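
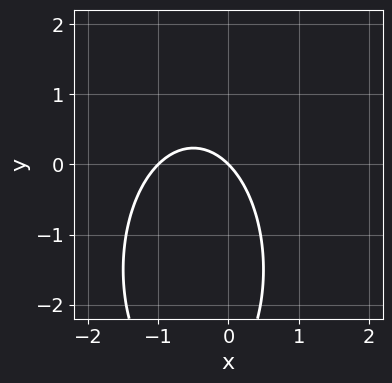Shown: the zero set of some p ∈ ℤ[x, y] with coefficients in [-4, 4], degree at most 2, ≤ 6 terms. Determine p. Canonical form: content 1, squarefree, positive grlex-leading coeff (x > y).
3*x^2 + y^2 + 3*x + 3*y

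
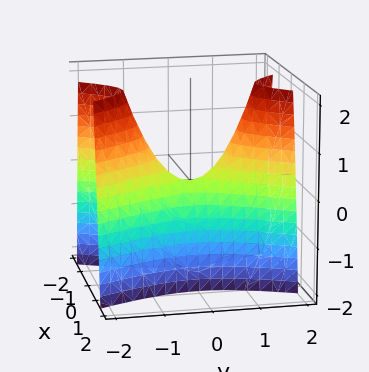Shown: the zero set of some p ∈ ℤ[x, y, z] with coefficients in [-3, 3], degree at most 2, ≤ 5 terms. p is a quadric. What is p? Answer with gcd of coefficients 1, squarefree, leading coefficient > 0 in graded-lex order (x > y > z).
3*x^2 - y^2 + z

(a) deg p = 2. A hyperbolic paraboloid; a quadric.
(b) Symmetries: the y ↦ −y reflection is a symmetry, so y appears only in even powers; it's symmetric under x → −x, forcing even powers of x.
(c) Observable constraints: it meets the z-axis at z = 0 (among the integer gridlines); it meets the x-axis at x = 0 (among the integer gridlines).
(d) Putting this together gives p.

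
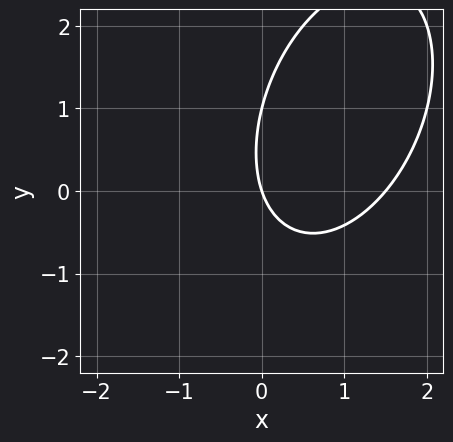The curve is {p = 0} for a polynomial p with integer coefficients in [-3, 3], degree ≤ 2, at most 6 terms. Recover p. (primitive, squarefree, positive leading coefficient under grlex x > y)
1. Degree: the shape is more complex than any degree-1 curve, so deg p = 2.
2. From the axis intercepts and sections: it crosses the x-axis at the gridline x = 0; among the integer gridlines, it crosses the y-axis at y ∈ {0, 1}.
3. These observations pin down the coefficients.

2*x^2 - x*y + y^2 - 3*x - y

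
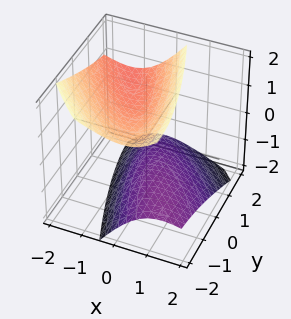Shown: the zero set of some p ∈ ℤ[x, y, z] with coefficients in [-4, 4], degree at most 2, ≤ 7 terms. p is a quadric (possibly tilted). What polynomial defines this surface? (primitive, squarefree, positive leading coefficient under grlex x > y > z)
3*x^2 + 3*x*y + 3*x*z + y^2 - 3*z^2 + 3

1. There are 2 components.
2. deg p = 2.
3. Observable constraints: no y-intercept at any integer in the box; the z-axis gridline crossings are at z ∈ {-1, 1}; it misses every integer gridline on the x-axis.
4. The integer polynomial consistent with all of this is the stated p.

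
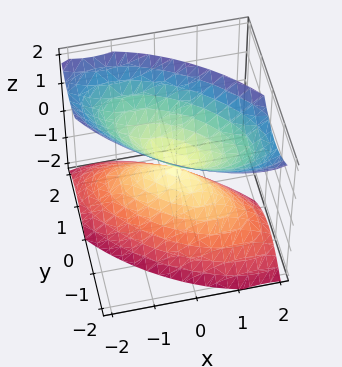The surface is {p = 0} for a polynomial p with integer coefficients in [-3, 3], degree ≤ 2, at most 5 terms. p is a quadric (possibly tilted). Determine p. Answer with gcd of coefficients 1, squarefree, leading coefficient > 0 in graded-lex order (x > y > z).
(a) There are 2 components. They look like related sheets of one shape, so recover p as a whole.
(b) deg p = 2. No degree-1 surface has this shape.
(c) From the axis intercepts and sections: one z-axis crossing is at z = 0; it meets the x-axis at x = 0 (among the integer gridlines); it meets the y-axis at y = 0 (among the integer gridlines).
(d) Together with the visible shape, these determine p as stated.

2*x^2 + 3*x*y + 3*y^2 - 2*z^2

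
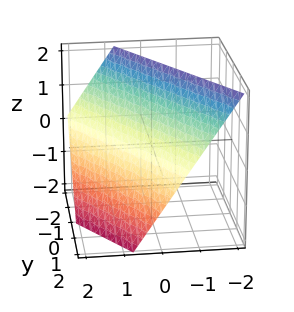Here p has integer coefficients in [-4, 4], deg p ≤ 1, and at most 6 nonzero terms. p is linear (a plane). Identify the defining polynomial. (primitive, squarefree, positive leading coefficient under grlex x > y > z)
3*x + 2*y + 2*z - 2

(a) deg p = 1. Every cross-section is a straight line — this is a plane.
(b) Observable constraints: one z-axis crossing is at z = 1; one y-axis crossing is at y = 1.
(c) The integer polynomial consistent with all of this is the stated p.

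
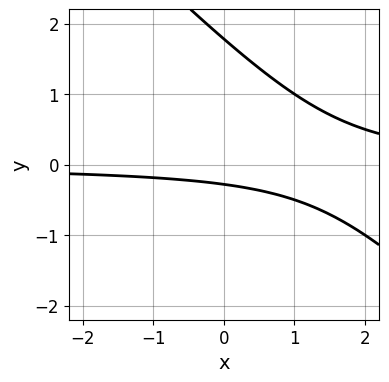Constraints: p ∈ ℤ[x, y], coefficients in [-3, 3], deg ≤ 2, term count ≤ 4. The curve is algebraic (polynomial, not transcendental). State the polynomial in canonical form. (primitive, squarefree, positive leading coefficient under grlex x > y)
(a) deg p = 2. The shape is more complex than any degree-1 curve.
(b) Reading off the gridlines: no x-intercept at any integer in the box.
(c) The integer polynomial consistent with all of this is the stated p.

2*x*y + 2*y^2 - 3*y - 1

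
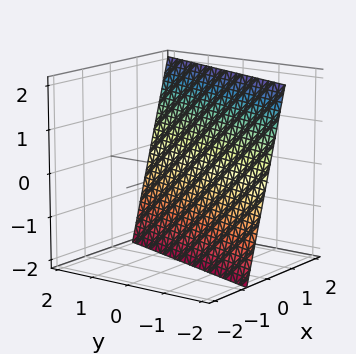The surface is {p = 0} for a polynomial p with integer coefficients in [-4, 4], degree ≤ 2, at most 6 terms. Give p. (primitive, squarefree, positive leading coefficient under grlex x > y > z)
3*x - y - z - 2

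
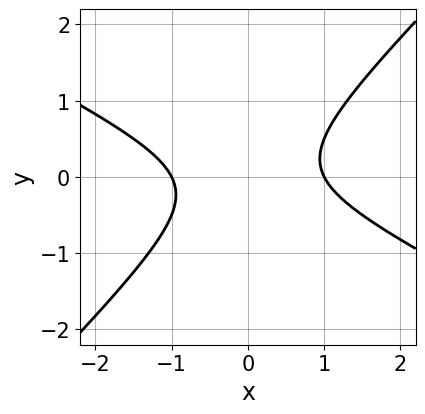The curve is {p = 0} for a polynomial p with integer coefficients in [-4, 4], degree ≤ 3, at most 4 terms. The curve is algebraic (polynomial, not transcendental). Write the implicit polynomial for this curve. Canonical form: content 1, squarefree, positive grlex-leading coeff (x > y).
x^2 + x*y - 2*y^2 - 1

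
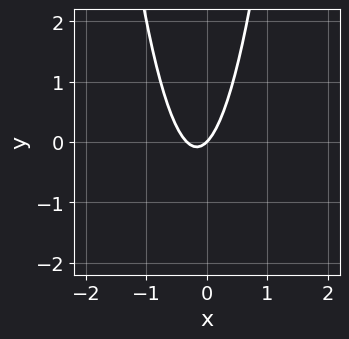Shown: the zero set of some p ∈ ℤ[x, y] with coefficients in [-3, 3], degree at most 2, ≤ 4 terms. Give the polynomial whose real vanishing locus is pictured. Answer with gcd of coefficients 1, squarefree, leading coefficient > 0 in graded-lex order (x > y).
deg p = 2.
Against the integer gridlines: it crosses the y-axis at the gridline y = 0; it meets the x-axis at x = 0 (among the integer gridlines).
Putting this together gives p.

3*x^2 + x - y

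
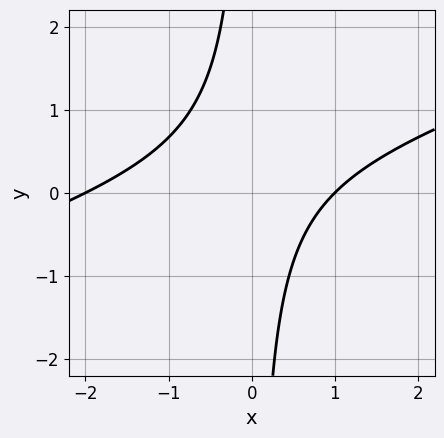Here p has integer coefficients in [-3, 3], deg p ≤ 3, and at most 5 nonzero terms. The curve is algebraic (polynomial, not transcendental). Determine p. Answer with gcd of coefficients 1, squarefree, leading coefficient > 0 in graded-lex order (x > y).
First, the degree is 2 — no degree-1 curve has this shape.
Then, observable constraints: the curve avoids every integer y-axis point in the box; the x-axis gridline crossings are at x ∈ {-2, 1}.
Finally, these observations pin down the coefficients.

x^2 - 3*x*y + x - 2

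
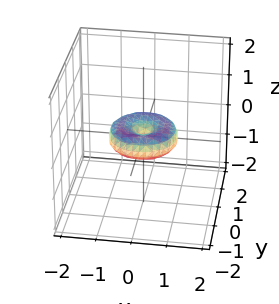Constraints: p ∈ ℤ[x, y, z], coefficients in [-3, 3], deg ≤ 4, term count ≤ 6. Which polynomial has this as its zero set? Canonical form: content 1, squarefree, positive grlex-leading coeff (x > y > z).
First, the degree is 4 — the shape is more complex than any degree-3 surface.
Then, by symmetry, the surface is invariant under rotation about z: p = q(x² + y², z).
Then, reading off the gridlines: a circular section at z = 0 has radius exactly 1; among the integer gridlines, it crosses the y-axis at y ∈ {-1, 0, 1}; among the integer gridlines, it crosses the x-axis at x ∈ {-1, 0, 1}; it meets the z-axis at z = 0 (among the integer gridlines).
Finally, solving for integer coefficients yields p as stated.

x^4 + 2*x^2*y^2 + y^4 - x^2 - y^2 + 2*z^2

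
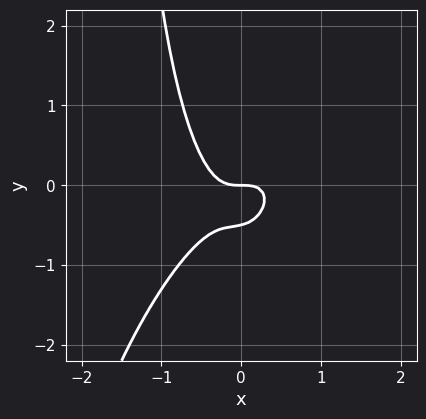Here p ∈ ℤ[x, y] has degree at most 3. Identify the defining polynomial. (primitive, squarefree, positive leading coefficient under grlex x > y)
3*x^3 - 2*x^2*y + x*y^2 + 2*y^2 + y

(a) Degree: a generic line meets the curve in up to 3 points, so deg p = 3.
(b) From the axis intercepts and sections: one y-axis crossing is at y = 0; it crosses the x-axis at the gridline x = 0.
(c) Solving for integer coefficients yields p as stated.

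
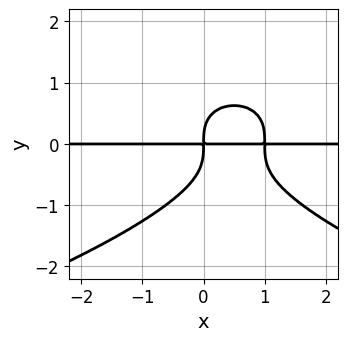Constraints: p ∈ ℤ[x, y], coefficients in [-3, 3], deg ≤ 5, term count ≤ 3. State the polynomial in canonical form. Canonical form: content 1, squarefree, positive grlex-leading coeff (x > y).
(a) deg p = 4. The shape is more complex than any degree-3 curve.
(b) Observable constraints: the visible x-axis segment lies entirely on the curve.
(c) Putting this together gives p.

y^4 + x^2*y - x*y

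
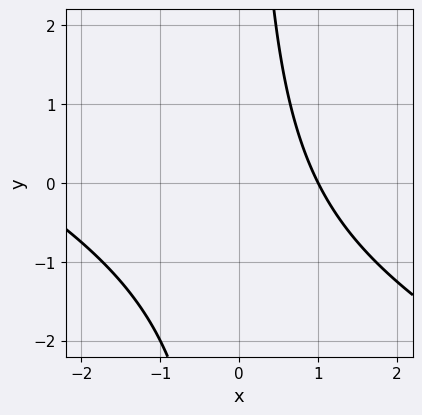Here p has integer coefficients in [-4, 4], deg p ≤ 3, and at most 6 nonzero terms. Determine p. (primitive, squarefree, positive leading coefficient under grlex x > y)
Degree: a generic line meets the curve in up to 2 points, so deg p = 2.
Observable constraints: the curve avoids every integer y-axis point in the box; it meets the x-axis at x = 1 (among the integer gridlines).
Assembling these constraints gives the stated polynomial.

x^2 + 2*x*y + 2*x - 3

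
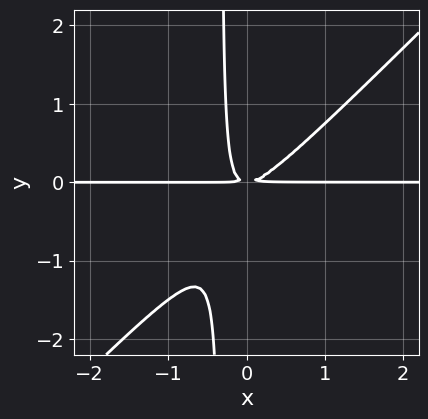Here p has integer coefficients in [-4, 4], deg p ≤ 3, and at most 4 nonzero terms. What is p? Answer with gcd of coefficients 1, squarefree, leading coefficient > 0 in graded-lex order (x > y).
(a) The degree is 3 — no degree-2 curve has this shape.
(b) From the axis intercepts and sections: every point of the x-axis in the box is on the curve.
(c) Together with the visible shape, these determine p as stated.

3*x^2*y - 3*x*y^2 - y^2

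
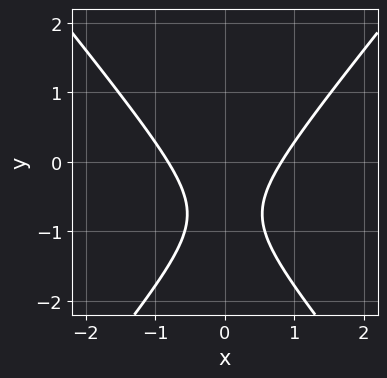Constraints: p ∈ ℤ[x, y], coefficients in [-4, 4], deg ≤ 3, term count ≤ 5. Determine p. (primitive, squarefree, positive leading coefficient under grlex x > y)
3*x^2 - 2*y^2 - 3*y - 2

(a) Degree: no degree-1 curve has this shape, so deg p = 2.
(b) Symmetries: the x ↦ −x reflection is a symmetry, so x appears only in even powers.
(c) From the visible intercepts: the curve avoids every integer y-axis point in the box.
(d) These observations pin down the coefficients.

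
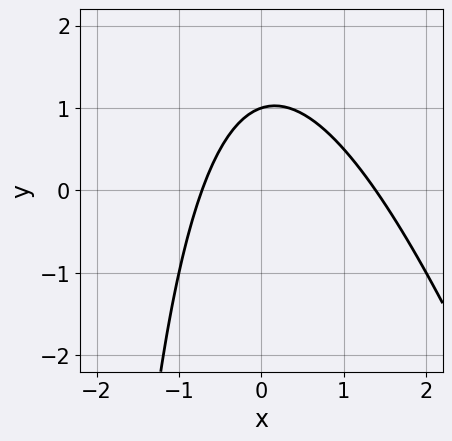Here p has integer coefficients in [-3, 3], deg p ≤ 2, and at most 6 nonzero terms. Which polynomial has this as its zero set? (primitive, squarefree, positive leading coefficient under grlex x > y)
1. deg p = 2. No degree-1 curve has this shape.
2. From the axis intercepts and sections: it crosses the y-axis at the gridline y = 1.
3. Putting this together gives p.

3*x^2 + x*y - 2*x + 3*y - 3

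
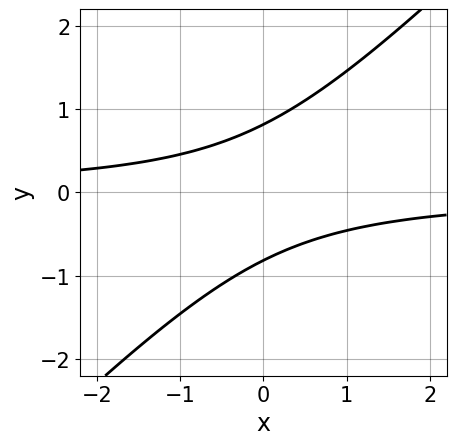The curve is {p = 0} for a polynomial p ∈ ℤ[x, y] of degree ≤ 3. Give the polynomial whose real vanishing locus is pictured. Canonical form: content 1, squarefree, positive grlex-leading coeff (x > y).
First, the degree is 2 — a generic line meets the curve in up to 2 points.
Then, reading off the gridlines: no x-intercept at any integer in the box.
Finally, these observations pin down the coefficients.

3*x*y - 3*y^2 + 2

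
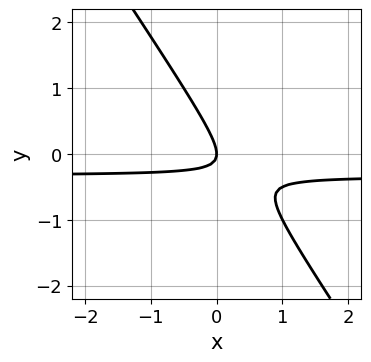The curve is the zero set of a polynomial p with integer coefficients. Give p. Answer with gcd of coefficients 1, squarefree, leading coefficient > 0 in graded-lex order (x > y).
3*x*y + 2*y^2 + x

(a) Degree: the shape is more complex than any degree-1 curve, so deg p = 2.
(b) Against the integer gridlines: it meets the y-axis at y = 0 (among the integer gridlines); it crosses the x-axis at the gridline x = 0.
(c) Solving for integer coefficients yields p as stated.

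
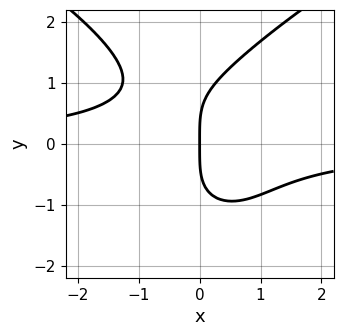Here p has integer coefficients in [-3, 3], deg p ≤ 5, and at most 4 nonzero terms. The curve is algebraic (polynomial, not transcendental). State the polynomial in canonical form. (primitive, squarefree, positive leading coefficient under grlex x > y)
y^4 - 3*x^2*y - 3*x

1. The degree is 4 — the shape is more complex than any degree-3 curve.
2. Checking where it meets the axes: it crosses the y-axis at the gridline y = 0; one x-axis crossing is at x = 0.
3. Solving for integer coefficients yields p as stated.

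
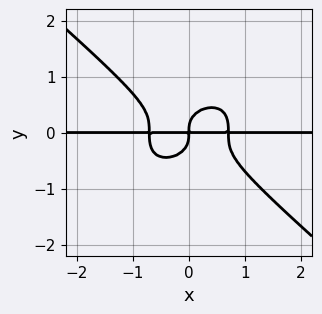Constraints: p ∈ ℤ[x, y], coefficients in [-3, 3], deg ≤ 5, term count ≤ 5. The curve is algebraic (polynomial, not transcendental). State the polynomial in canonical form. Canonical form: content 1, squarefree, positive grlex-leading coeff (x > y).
2*x^3*y + 3*y^4 - x*y

1. deg p = 4.
2. Against the integer gridlines: every point of the x-axis in the box is on the curve.
3. Together with the visible shape, these determine p as stated.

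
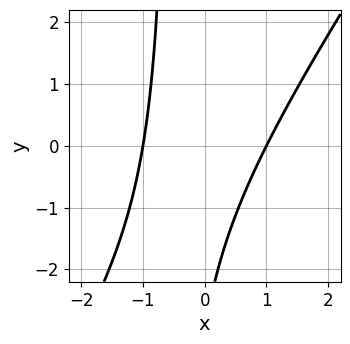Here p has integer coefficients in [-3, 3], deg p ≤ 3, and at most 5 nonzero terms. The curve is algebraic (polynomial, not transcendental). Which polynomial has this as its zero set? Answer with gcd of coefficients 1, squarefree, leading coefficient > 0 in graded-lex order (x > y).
First, the degree is 2 — no degree-1 curve has this shape.
Then, observable constraints: the x-axis gridline crossings are at x ∈ {-1, 1}; no y-intercept at any integer in the box.
Finally, fitting integer coefficients to these (and the overall shape) gives p.

3*x^2 - 2*x*y - y - 3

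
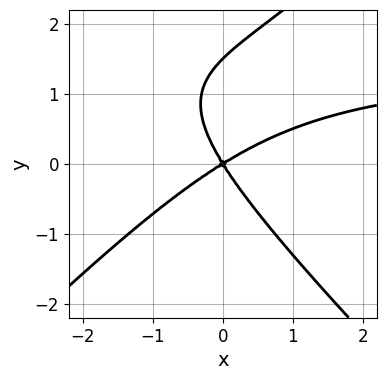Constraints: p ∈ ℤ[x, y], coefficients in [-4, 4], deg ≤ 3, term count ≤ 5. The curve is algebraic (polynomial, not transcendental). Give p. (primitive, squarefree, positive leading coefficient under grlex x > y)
2*x^2*y - 2*y^3 - 3*x^2 + 3*x*y + 3*y^2

The degree is 3 — a generic line meets the curve in up to 3 points.
Checking where it meets the axes: one x-axis crossing is at x = 0; it crosses the y-axis at the gridline y = 0.
The integer polynomial consistent with all of this is the stated p.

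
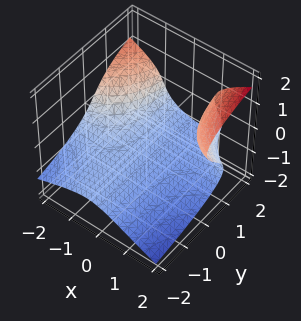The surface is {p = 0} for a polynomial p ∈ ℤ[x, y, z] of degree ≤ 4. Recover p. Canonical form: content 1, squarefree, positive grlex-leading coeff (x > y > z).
(a) deg p = 3. The shape is more complex than any degree-2 surface.
(b) From the visible intercepts: no y-intercept at any integer in the box; the surface avoids every integer x-axis point in the box.
(c) Matching integer coefficients to the picture gives p.

x^2*y - 3*z^3 + 2*x*z - 2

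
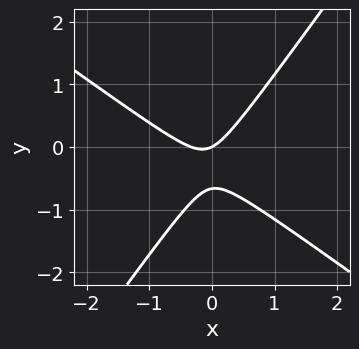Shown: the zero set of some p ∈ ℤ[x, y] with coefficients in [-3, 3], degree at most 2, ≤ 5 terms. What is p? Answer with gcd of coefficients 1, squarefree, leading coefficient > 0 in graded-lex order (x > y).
3*x^2 + 2*x*y - 3*y^2 + x - 2*y

First, degree: the shape is more complex than any degree-1 curve, so deg p = 2.
Next, from the visible intercepts: it meets the y-axis at y = 0 (among the integer gridlines); it meets the x-axis at x = 0 (among the integer gridlines).
Finally, together with the visible shape, these determine p as stated.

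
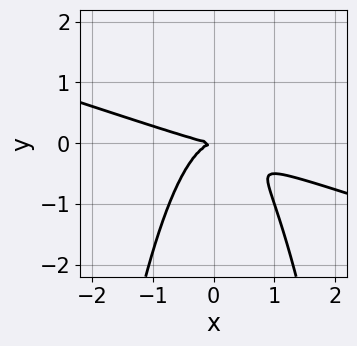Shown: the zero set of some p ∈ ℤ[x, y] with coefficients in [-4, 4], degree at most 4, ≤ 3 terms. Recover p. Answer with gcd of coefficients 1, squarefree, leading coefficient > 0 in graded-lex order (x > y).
x^3 + 3*x^2*y + 2*y^2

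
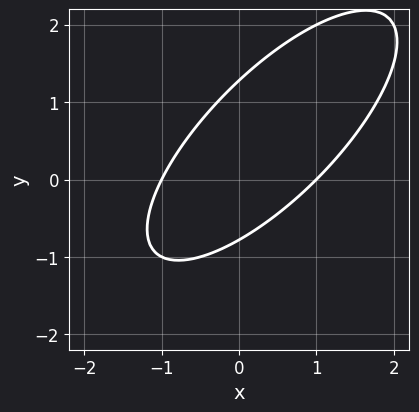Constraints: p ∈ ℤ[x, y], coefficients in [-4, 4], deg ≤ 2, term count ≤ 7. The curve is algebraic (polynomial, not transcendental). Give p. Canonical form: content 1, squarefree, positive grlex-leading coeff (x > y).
1. deg p = 2. The shape is more complex than any degree-1 curve.
2. Reading off the gridlines: the x-axis gridline crossings are at x ∈ {-1, 1}.
3. Putting this together gives p.

2*x^2 - 3*x*y + 2*y^2 - y - 2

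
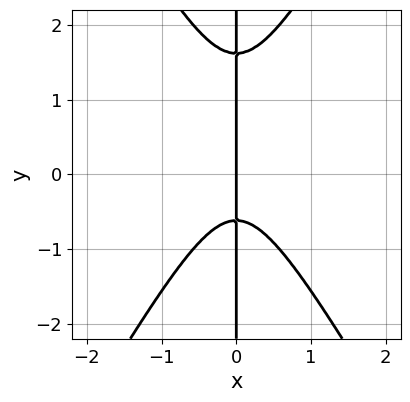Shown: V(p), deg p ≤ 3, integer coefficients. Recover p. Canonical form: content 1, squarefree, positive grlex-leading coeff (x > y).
1. Degree: no degree-2 curve has this shape, so deg p = 3.
2. Checking where it meets the axes: it crosses the x-axis at the gridline x = 0; the visible y-axis segment lies entirely on the curve.
3. Solving for integer coefficients yields p as stated.

3*x^3 - x*y^2 + x*y + x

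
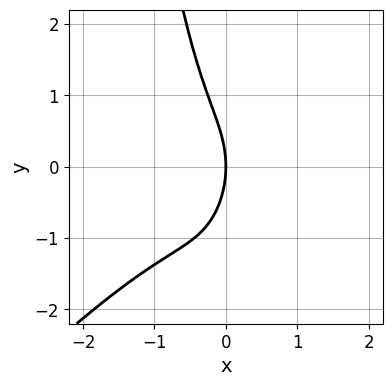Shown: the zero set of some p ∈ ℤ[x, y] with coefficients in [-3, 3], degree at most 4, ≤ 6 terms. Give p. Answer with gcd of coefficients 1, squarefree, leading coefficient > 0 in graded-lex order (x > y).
deg p = 3. The shape is more complex than any degree-2 curve.
Against the integer gridlines: one y-axis crossing is at y = 0; it crosses the x-axis at the gridline x = 0.
These observations pin down the coefficients.

3*x^3 - 3*x^2*y + y^2 + 3*x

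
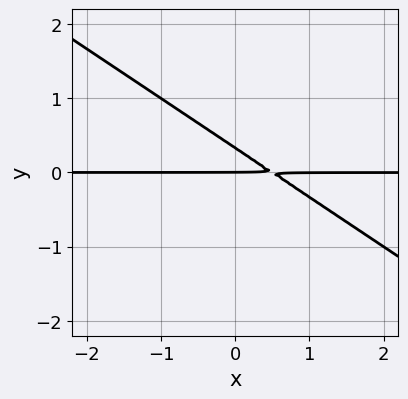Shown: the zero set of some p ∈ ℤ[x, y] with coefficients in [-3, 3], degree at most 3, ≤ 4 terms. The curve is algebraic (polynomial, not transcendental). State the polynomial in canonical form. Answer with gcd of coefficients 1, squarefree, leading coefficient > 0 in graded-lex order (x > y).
2*x*y + 3*y^2 - y

(a) Degree: no degree-1 curve has this shape, so deg p = 2.
(b) Checking where it meets the axes: one y-axis crossing is at y = 0; every point of the x-axis in the box is on the curve.
(c) Solving for integer coefficients yields p as stated.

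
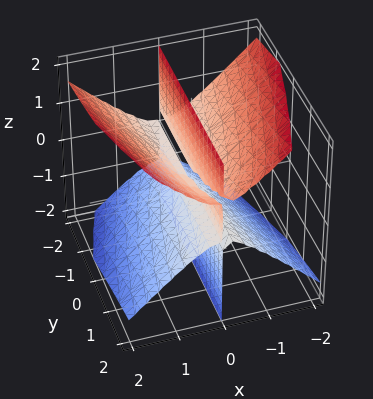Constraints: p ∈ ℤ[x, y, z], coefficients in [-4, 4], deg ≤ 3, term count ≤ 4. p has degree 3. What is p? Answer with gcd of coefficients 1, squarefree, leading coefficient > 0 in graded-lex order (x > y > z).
2*x^3 + x*y*z - 2*x*z^2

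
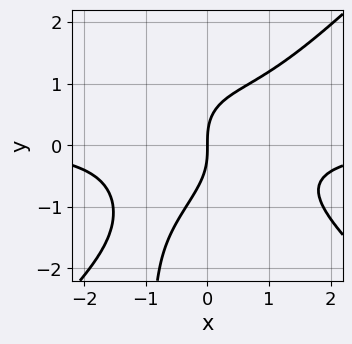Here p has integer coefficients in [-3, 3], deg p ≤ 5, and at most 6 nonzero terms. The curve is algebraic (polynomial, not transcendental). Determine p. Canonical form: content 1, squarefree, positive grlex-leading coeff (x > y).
The degree is 4 — a generic line meets the curve in up to 4 points.
From the visible intercepts: it meets the y-axis at y = 0 (among the integer gridlines); it meets the x-axis at x = 0 (among the integer gridlines).
Putting this together gives p.

2*x^3*y - 2*x*y^3 + x*y^2 - 2*y^3 + 3*x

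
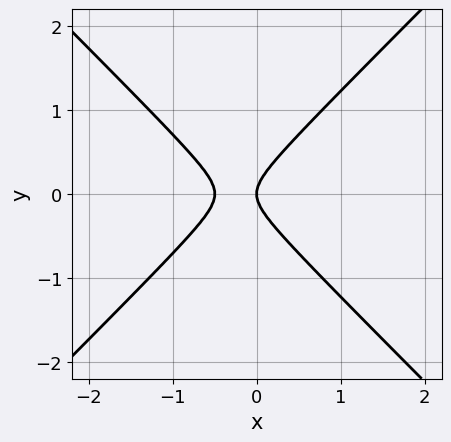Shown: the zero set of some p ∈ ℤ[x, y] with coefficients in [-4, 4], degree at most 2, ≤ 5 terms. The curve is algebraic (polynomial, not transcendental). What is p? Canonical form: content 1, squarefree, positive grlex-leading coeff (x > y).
The degree is 2 — no degree-1 curve has this shape.
Symmetries: the y ↦ −y reflection is a symmetry, so y appears only in even powers.
Against the integer gridlines: it meets the y-axis at y = 0 (among the integer gridlines); it crosses the x-axis at the gridline x = 0.
These observations pin down the coefficients.

2*x^2 - 2*y^2 + x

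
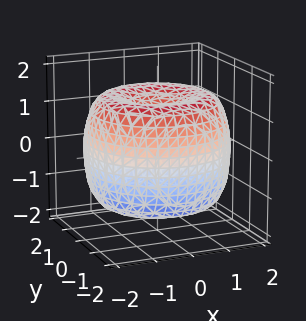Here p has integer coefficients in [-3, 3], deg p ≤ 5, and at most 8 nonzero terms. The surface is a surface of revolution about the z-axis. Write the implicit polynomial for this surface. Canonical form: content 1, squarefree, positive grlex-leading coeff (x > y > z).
(a) The degree is 4 — a generic line meets the surface in up to 4 points.
(b) Symmetries: rotational symmetry about the z-axis ⇒ p depends on x, y only through x² + y².
(c) Observable constraints: among the integer gridlines, it crosses the z-axis at z ∈ {-1, 1}; a circular section at z = -1 has radius between 1 and 2.
(d) Solving for integer coefficients yields p as stated.

x^4 + 2*x^2*y^2 + y^4 - 3*x^2 - 3*y^2 + 2*z^2 - 2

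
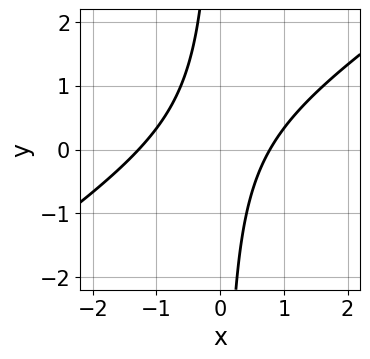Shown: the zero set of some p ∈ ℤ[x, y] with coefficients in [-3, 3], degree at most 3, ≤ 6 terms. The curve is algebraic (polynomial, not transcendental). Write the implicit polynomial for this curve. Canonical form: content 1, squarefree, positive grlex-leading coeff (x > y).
2*x^2 - 3*x*y + x - 2

(a) deg p = 2. The shape is more complex than any degree-1 curve.
(b) Reading off the gridlines: it misses every integer gridline on the y-axis.
(c) Solving for integer coefficients yields p as stated.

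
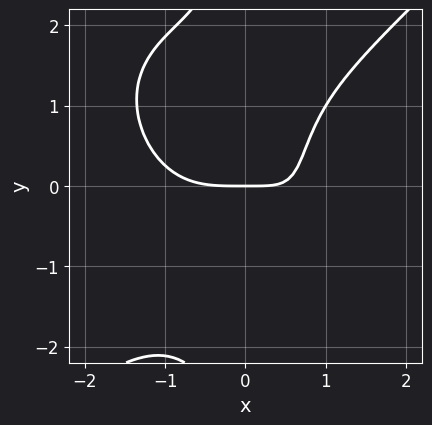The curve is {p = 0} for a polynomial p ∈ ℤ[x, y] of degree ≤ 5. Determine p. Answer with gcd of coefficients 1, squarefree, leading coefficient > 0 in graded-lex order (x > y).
deg p = 4.
From the visible intercepts: it meets the y-axis at y = 0 (among the integer gridlines); one x-axis crossing is at x = 0.
Solving for integer coefficients yields p as stated.

x^4 - x*y^3 + 2*x*y - 2*y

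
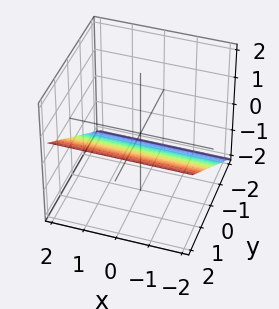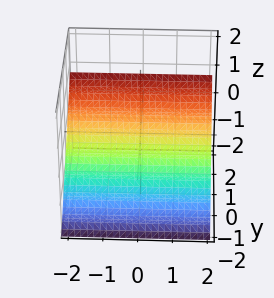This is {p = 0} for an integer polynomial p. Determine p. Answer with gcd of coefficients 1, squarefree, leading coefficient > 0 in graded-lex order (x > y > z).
deg p = 1. Every cross-section is a straight line — this is a plane.
From the axis intercepts and sections: it crosses the y-axis at the gridline y = 1; the surface avoids every integer x-axis point in the box.
Assembling these constraints gives the stated polynomial.

2*y - 3*z - 2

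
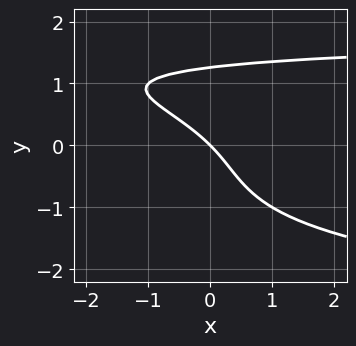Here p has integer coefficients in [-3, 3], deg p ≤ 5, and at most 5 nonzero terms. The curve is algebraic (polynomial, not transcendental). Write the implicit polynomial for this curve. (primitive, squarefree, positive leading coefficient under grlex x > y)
y^4 + x*y - 2*x - 2*y

(a) deg p = 4. A generic line meets the curve in up to 4 points.
(b) Against the integer gridlines: it crosses the y-axis at the gridline y = 0; it meets the x-axis at x = 0 (among the integer gridlines).
(c) The integer polynomial consistent with all of this is the stated p.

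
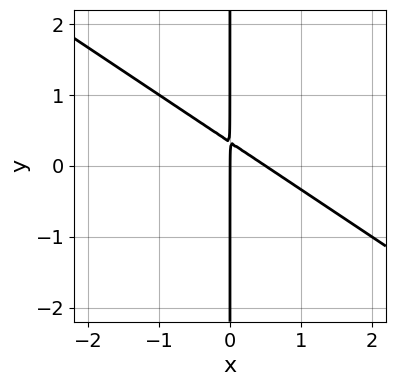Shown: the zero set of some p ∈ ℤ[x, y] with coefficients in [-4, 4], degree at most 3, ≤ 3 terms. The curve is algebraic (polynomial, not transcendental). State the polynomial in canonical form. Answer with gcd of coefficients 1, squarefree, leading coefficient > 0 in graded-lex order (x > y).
deg p = 2. No degree-1 curve has this shape.
From the axis intercepts and sections: it meets the x-axis at x = 0 (among the integer gridlines); every point of the y-axis in the box is on the curve.
Assembling these constraints gives the stated polynomial.

2*x^2 + 3*x*y - x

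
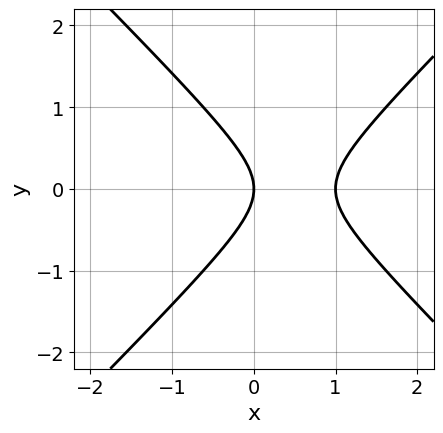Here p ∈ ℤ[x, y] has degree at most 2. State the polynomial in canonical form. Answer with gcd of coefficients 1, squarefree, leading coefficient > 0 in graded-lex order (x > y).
1. deg p = 2. The shape is more complex than any degree-1 curve.
2. Symmetries: it's symmetric under y → −y, forcing even powers of y.
3. Reading off the gridlines: it meets the y-axis at y = 0 (among the integer gridlines); the x-axis gridline crossings are at x ∈ {0, 1}.
4. Together with the visible shape, these determine p as stated.

x^2 - y^2 - x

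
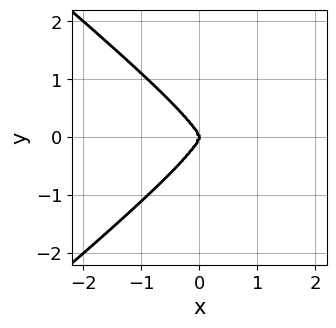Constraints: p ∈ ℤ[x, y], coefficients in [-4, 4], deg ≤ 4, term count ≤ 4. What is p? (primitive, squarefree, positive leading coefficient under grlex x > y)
2*x^2*y^2 - 3*y^4 - 2*x^3

deg p = 4. No degree-3 curve has this shape.
Symmetries: the y ↦ −y reflection is a symmetry, so y appears only in even powers.
Against the integer gridlines: it meets the x-axis at x = 0 (among the integer gridlines); one y-axis crossing is at y = 0.
Fitting integer coefficients to these (and the overall shape) gives p.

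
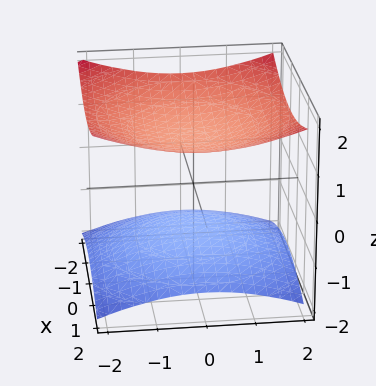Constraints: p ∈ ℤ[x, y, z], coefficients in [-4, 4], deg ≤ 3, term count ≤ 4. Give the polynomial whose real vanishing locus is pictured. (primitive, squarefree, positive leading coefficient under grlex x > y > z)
First, the picture has 2 separate pieces. They look like related sheets of one shape, so recover p as a whole.
Next, deg p = 2. The shape is more complex than any degree-1 surface.
Next, symmetries: rotational symmetry about the z-axis ⇒ p depends on x, y only through x² + y².
Then, reading off the gridlines: the z-axis gridline crossings are at z ∈ {-1, 1}; it misses every integer gridline on the y-axis.
Finally, the integer polynomial consistent with all of this is the stated p.

x^2 + y^2 - 3*z^2 + 3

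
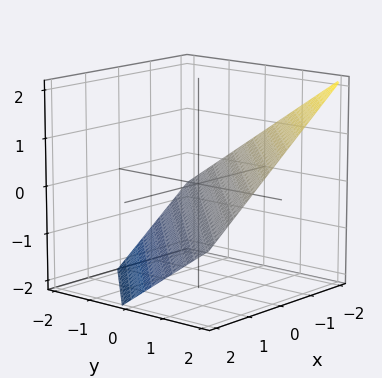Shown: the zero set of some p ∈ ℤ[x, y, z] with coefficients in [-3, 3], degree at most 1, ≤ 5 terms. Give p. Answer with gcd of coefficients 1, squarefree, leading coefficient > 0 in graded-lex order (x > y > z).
2*x - 2*y + 3*z + 2

Degree: every cross-section is a straight line — this is a plane, so deg p = 1.
Checking where it meets the axes: it crosses the x-axis at the gridline x = -1; one y-axis crossing is at y = 1.
Together with the visible shape, these determine p as stated.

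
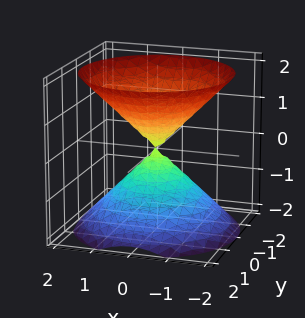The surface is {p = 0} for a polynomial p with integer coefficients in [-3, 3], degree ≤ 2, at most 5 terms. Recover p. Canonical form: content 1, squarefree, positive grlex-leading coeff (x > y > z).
x^2 + y^2 - z^2

The picture has 2 separate pieces.
Degree: two nappes meeting at a single point; a quadric, so deg p = 2.
Symmetries: rotational symmetry about the z-axis ⇒ p depends on x, y only through x² + y²; it's symmetric under z → −z, forcing even powers of z.
Against the integer gridlines: a circular section at z = 1 has radius exactly 1; one y-axis crossing is at y = 0.
Matching integer coefficients to the picture gives p.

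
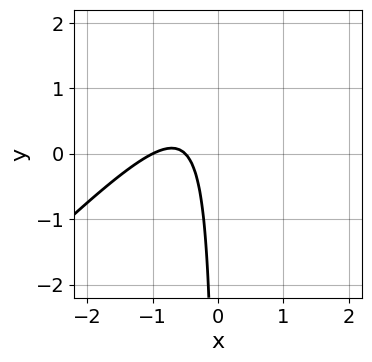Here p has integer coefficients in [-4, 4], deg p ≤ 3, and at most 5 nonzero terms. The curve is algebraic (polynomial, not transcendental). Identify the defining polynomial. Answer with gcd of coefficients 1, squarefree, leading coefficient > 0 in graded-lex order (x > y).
2*x^2 - 2*x*y + 3*x + 1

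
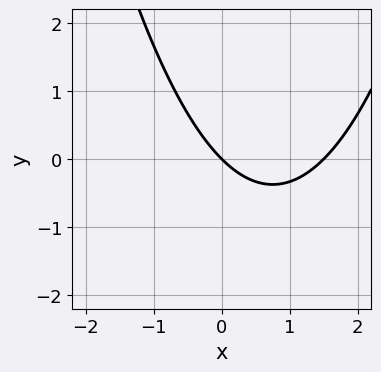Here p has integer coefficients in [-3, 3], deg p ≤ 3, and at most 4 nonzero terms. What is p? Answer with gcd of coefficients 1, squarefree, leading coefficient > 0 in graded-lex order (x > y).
(a) Degree: no degree-1 curve has this shape, so deg p = 2.
(b) Observable constraints: it meets the x-axis at x = 0 (among the integer gridlines); it crosses the y-axis at the gridline y = 0.
(c) Together with the visible shape, these determine p as stated.

2*x^2 - 3*x - 3*y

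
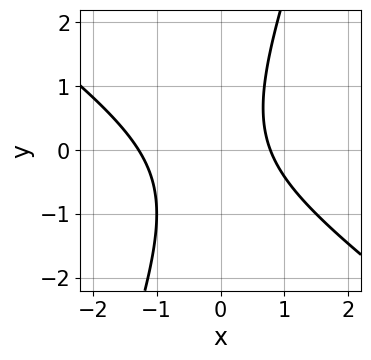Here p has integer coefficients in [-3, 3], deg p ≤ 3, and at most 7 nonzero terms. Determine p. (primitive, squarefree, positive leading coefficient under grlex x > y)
First, degree: the shape is more complex than any degree-1 curve, so deg p = 2.
Next, from the visible intercepts: no y-intercept at any integer in the box.
Finally, putting this together gives p.

2*x^2 + 2*x*y - y^2 + x - 2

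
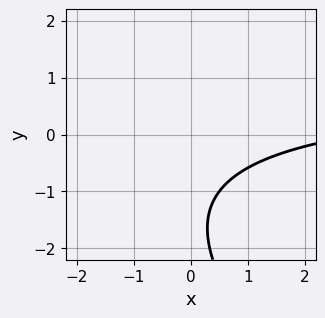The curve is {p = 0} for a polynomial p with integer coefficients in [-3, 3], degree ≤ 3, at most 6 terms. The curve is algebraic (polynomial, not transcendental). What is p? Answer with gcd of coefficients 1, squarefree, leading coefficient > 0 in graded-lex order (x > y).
x*y + y^2 - x + 3*y + 3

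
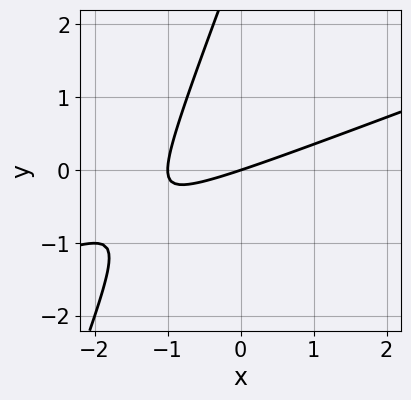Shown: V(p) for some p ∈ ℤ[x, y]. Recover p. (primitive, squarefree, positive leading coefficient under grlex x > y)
x^2 - 3*x*y + y^2 + x - 3*y

First, degree: a generic line meets the curve in up to 2 points, so deg p = 2.
Then, observable constraints: among the integer gridlines, it crosses the x-axis at x ∈ {-1, 0}; it meets the y-axis at y = 0 (among the integer gridlines).
Finally, solving for integer coefficients yields p as stated.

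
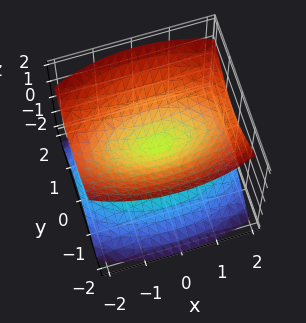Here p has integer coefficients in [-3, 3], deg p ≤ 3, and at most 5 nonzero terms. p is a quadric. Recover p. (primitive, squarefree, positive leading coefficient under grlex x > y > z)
1. There are 2 components. Treating them together as one polynomial.
2. The degree is 2 — a double cone through the origin; a quadric.
3. Symmetries: it's symmetric under x → −x, forcing even powers of x; mirror symmetry y ↦ −y ⇒ only even powers of y; mirror symmetry z ↦ −z ⇒ only even powers of z.
4. From the visible intercepts: one z-axis crossing is at z = 0; one y-axis crossing is at y = 0; it crosses the x-axis at the gridline x = 0.
5. Solving for integer coefficients yields p as stated.

x^2 + 3*y^2 - 3*z^2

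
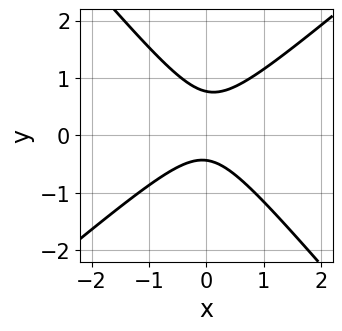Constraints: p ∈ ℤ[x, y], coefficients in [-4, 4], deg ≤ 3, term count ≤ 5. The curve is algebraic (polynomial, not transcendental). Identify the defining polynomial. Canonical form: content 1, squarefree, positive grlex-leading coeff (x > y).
3*x^2 - x*y - 3*y^2 + y + 1

1. Degree: a generic line meets the curve in up to 2 points, so deg p = 2.
2. Checking where it meets the axes: the curve avoids every integer x-axis point in the box.
3. Assembling these constraints gives the stated polynomial.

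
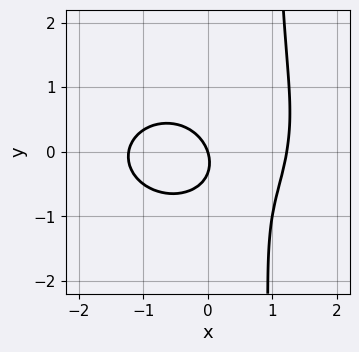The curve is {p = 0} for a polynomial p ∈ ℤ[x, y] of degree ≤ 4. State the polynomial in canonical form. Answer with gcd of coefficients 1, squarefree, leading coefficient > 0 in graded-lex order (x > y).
First, deg p = 3. The shape is more complex than any degree-2 curve.
Next, observable constraints: it crosses the x-axis at the gridline x = 0; one y-axis crossing is at y = 0.
Finally, these observations pin down the coefficients.

2*x^3 + 3*x*y^2 - 3*y^2 - 3*x - y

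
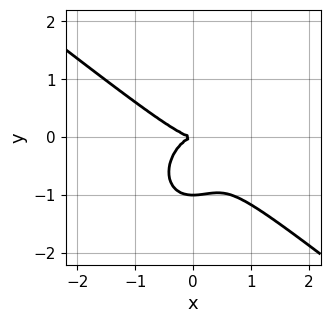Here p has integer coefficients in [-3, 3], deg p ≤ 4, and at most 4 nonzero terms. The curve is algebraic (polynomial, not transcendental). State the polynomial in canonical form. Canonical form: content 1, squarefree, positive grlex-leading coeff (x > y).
3*x^3 + 2*x^2*y + 3*y^3 + 3*y^2

First, deg p = 3. A generic line meets the curve in up to 3 points.
Then, reading off the gridlines: among the integer gridlines, it crosses the y-axis at y ∈ {-1, 0}; one x-axis crossing is at x = 0.
Finally, these observations pin down the coefficients.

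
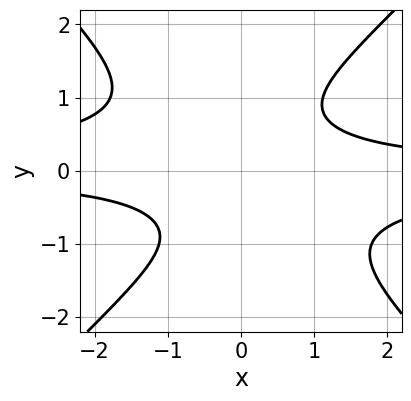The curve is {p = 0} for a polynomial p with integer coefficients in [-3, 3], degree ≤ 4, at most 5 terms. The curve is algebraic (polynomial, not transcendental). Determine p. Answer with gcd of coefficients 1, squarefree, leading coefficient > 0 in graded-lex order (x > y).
3*x^2*y^2 - 3*y^4 + 2*x*y - 3

1. Degree: the shape is more complex than any degree-3 curve, so deg p = 4.
2. Observable constraints: no y-intercept at any integer in the box; it misses every integer gridline on the x-axis.
3. Putting this together gives p.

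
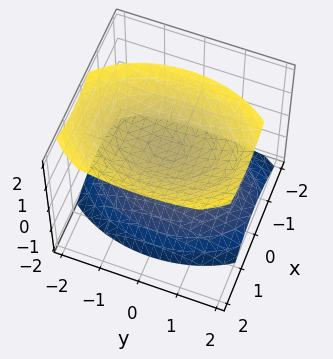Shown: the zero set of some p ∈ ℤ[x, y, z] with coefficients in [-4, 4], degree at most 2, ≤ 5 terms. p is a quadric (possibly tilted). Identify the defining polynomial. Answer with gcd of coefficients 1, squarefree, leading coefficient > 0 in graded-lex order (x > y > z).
2*x^2 - x*z + y^2 - 2*z^2 + 2

There are 2 components. Treating them together as one polynomial.
Degree: no degree-1 surface has this shape, so deg p = 2.
Against the integer gridlines: it misses every integer gridline on the y-axis; no x-intercept at any integer in the box; among the integer gridlines, it crosses the z-axis at z ∈ {-1, 1}.
Fitting integer coefficients to these (and the overall shape) gives p.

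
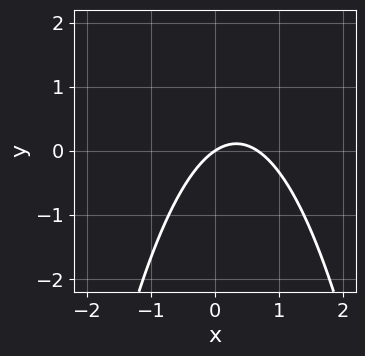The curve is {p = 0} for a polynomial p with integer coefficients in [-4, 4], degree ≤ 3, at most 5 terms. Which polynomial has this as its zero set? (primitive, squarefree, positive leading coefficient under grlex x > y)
(a) Degree: a generic line meets the curve in up to 2 points, so deg p = 2.
(b) Observable constraints: it crosses the y-axis at the gridline y = 0; it crosses the x-axis at the gridline x = 0.
(c) The integer polynomial consistent with all of this is the stated p.

3*x^2 - 2*x + 3*y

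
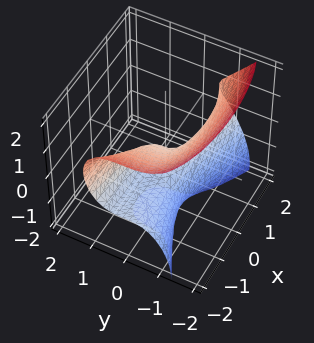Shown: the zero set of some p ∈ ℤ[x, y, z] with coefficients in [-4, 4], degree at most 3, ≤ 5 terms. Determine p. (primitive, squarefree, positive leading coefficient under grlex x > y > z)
(a) The degree is 3 — a generic line meets the surface in up to 3 points.
(b) Reading off the gridlines: among the integer gridlines, it crosses the z-axis at z ∈ {-2, 0}; one y-axis crossing is at y = 0.
(c) Matching integer coefficients to the picture gives p.

x^2*z - 3*y^3 - z^3 - 2*z^2 - x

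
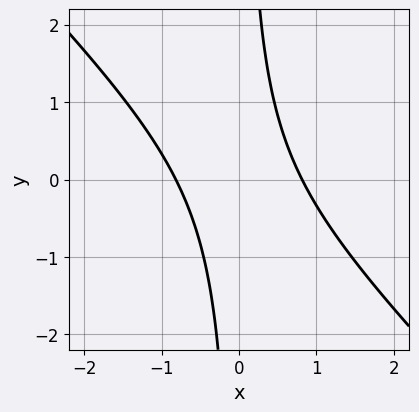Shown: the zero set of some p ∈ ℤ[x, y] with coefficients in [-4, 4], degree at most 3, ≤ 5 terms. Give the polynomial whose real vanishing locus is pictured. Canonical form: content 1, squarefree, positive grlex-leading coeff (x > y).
First, degree: the shape is more complex than any degree-1 curve, so deg p = 2.
Then, checking where it meets the axes: no y-intercept at any integer in the box.
Finally, assembling these constraints gives the stated polynomial.

3*x^2 + 3*x*y - 2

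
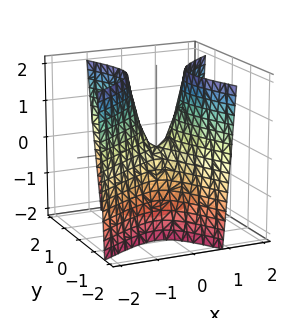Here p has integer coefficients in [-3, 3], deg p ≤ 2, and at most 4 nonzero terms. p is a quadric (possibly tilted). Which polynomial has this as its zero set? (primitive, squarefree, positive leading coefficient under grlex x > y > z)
3*x^2 - 3*x*y - 2*y^2 - z

1. Degree: the shape is more complex than any degree-1 surface, so deg p = 2.
2. Checking where it meets the axes: it crosses the y-axis at the gridline y = 0; it meets the x-axis at x = 0 (among the integer gridlines); it meets the z-axis at z = 0 (among the integer gridlines).
3. Fitting integer coefficients to these (and the overall shape) gives p.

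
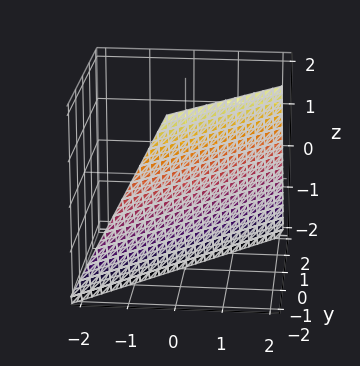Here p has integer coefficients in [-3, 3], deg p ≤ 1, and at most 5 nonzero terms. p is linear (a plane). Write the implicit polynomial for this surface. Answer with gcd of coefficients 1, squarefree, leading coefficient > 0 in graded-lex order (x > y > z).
First, deg p = 1. Every cross-section is a straight line — this is a plane.
Then, against the integer gridlines: it crosses the z-axis at the gridline z = -2; it crosses the y-axis at the gridline y = -1.
Finally, fitting integer coefficients to these (and the overall shape) gives p. Check: (1, 0, 0) on the x-axis lies on the surface, and p(1, 0, 0) = 0. ✓

2*x - 2*y - z - 2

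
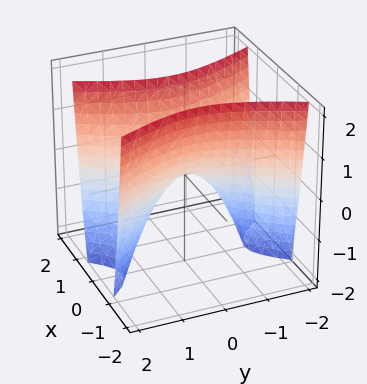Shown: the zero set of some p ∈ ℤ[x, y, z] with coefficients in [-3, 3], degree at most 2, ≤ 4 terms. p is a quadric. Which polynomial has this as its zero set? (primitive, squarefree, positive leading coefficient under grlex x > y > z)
The degree is 2 — a hyperbolic paraboloid; a quadric.
Symmetries: mirror symmetry x ↦ −x ⇒ only even powers of x; it's symmetric under y → −y, forcing even powers of y.
Against the integer gridlines: it meets the x-axis at x = 0 (among the integer gridlines); it meets the y-axis at y = 0 (among the integer gridlines); one z-axis crossing is at z = 0.
These observations pin down the coefficients.

3*x^2 - y^2 - z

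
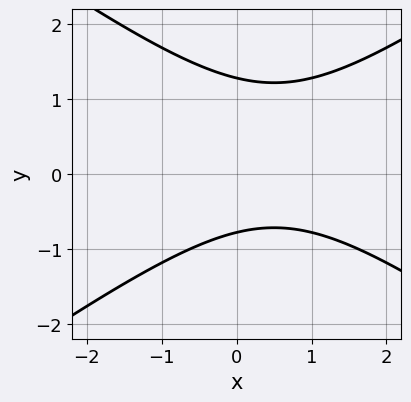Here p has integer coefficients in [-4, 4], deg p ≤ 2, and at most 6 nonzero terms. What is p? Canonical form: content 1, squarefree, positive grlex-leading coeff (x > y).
First, degree: no degree-1 curve has this shape, so deg p = 2.
Next, from the visible intercepts: no x-intercept at any integer in the box.
Finally, solving for integer coefficients yields p as stated.

x^2 - 2*y^2 - x + y + 2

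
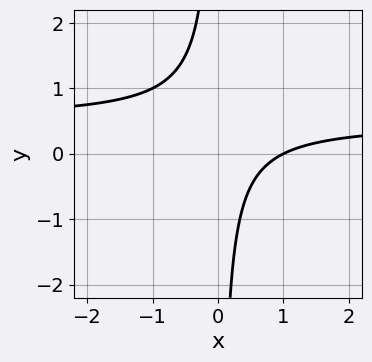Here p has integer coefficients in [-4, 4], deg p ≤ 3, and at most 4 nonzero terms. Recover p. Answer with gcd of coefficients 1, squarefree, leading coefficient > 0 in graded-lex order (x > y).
2*x*y - x + 1

(a) deg p = 2.
(b) Observable constraints: it meets the x-axis at x = 1 (among the integer gridlines); the curve avoids every integer y-axis point in the box.
(c) Together with the visible shape, these determine p as stated.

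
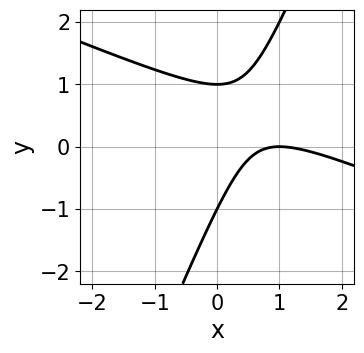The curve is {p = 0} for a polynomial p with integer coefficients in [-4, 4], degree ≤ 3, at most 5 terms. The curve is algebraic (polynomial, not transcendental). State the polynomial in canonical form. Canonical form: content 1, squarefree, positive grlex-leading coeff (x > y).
x^2 + 2*x*y - y^2 - 2*x + 1

(a) The degree is 2 — a generic line meets the curve in up to 2 points.
(b) From the axis intercepts and sections: it meets the x-axis at x = 1 (among the integer gridlines); the y-axis gridline crossings are at y ∈ {-1, 1}.
(c) Fitting integer coefficients to these (and the overall shape) gives p.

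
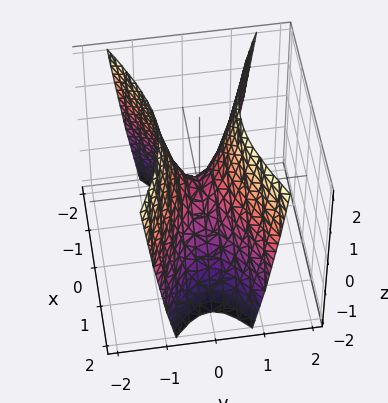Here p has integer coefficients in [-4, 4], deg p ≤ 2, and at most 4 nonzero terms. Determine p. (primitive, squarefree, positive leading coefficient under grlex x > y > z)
x^2 - 3*y^2 + z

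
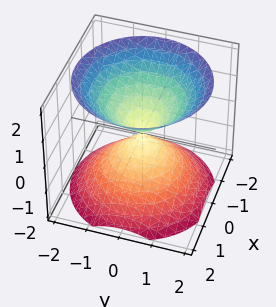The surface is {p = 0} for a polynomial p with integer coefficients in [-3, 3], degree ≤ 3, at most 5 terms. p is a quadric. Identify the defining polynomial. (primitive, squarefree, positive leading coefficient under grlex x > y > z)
x^2 + y^2 - z^2

First, there are 2 components. They look like related sheets of one shape, so recover p as a whole.
Next, degree: two nappes meeting at a single point; a quadric, so deg p = 2.
Next, symmetries: rotational symmetry about the z-axis ⇒ p depends on x, y only through x² + y²; it's symmetric under z → −z, forcing even powers of z.
Then, observable constraints: it meets the z-axis at z = 0 (among the integer gridlines); it meets the y-axis at y = 0 (among the integer gridlines); it meets the x-axis at x = 0 (among the integer gridlines).
Finally, solving for integer coefficients yields p as stated.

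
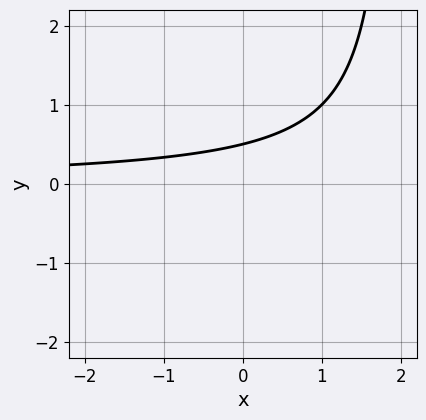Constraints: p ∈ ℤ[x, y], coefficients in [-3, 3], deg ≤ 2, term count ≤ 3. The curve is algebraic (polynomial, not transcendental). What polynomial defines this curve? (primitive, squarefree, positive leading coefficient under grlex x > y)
1. Degree: no degree-1 curve has this shape, so deg p = 2.
2. From the visible intercepts: it misses every integer gridline on the x-axis.
3. Assembling these constraints gives the stated polynomial.

x*y - 2*y + 1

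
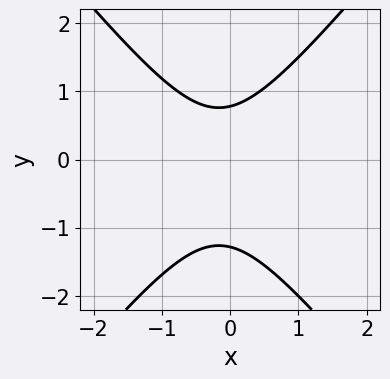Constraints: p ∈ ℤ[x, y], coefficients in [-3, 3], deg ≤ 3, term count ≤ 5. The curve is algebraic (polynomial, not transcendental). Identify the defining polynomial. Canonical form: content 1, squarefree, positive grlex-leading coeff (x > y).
(a) Degree: a generic line meets the curve in up to 2 points, so deg p = 2.
(b) Checking where it meets the axes: no x-intercept at any integer in the box.
(c) Solving for integer coefficients yields p as stated.

3*x^2 - 2*y^2 + x - y + 2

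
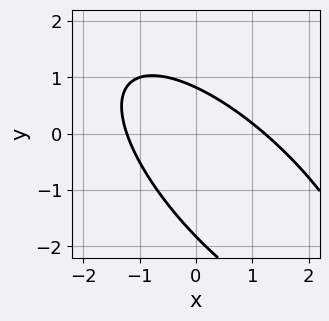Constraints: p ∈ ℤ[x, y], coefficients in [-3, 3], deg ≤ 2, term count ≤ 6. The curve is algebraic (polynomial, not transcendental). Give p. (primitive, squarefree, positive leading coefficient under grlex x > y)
2*x^2 + 3*x*y + 2*y^2 + 2*y - 3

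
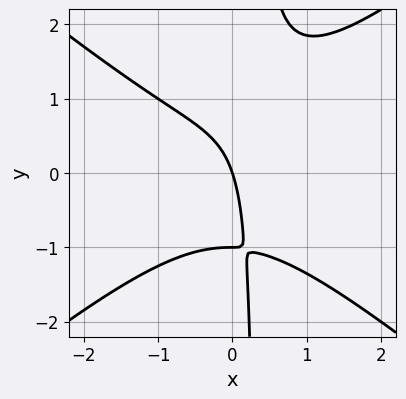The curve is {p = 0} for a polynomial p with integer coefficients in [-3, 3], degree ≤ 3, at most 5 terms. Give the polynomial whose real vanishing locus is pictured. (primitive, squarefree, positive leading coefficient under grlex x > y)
2*x^3 - 3*x*y^2 + y^2 + 3*x + y

(a) deg p = 3.
(b) Against the integer gridlines: it meets the x-axis at x = 0 (among the integer gridlines); among the integer gridlines, it crosses the y-axis at y ∈ {-1, 0}.
(c) The integer polynomial consistent with all of this is the stated p.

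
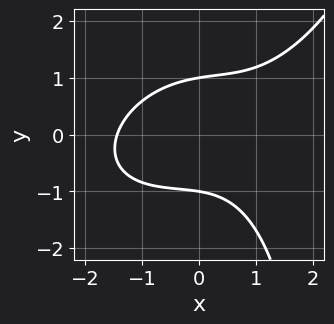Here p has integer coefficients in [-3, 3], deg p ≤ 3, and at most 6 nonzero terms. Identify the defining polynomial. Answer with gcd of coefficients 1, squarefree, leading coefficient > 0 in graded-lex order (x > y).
x^3 - x^2*y + x*y^2 - 3*y^2 + 3

First, degree: the shape is more complex than any degree-2 curve, so deg p = 3.
Next, observable constraints: the y-axis gridline crossings are at y ∈ {-1, 1}.
Finally, solving for integer coefficients yields p as stated.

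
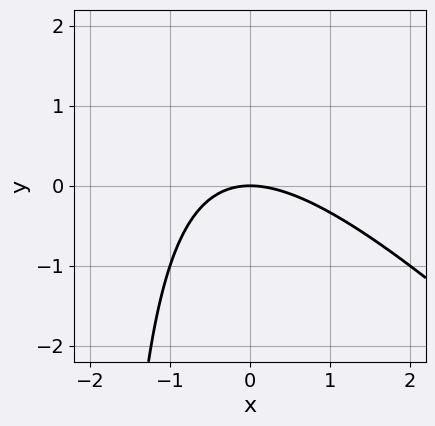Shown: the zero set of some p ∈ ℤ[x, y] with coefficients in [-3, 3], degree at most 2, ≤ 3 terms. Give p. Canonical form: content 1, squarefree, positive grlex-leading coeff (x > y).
Degree: the shape is more complex than any degree-1 curve, so deg p = 2.
Checking where it meets the axes: one x-axis crossing is at x = 0; it crosses the y-axis at the gridline y = 0.
Matching integer coefficients to the picture gives p.

x^2 + x*y + 2*y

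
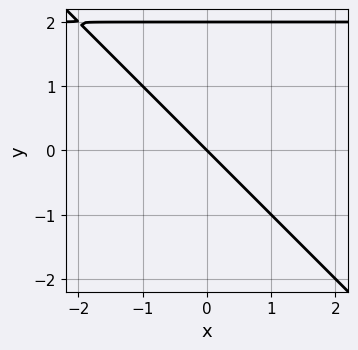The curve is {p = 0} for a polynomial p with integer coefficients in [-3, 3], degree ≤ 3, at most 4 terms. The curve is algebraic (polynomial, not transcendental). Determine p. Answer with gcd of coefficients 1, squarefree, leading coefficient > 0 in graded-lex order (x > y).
x*y + y^2 - 2*x - 2*y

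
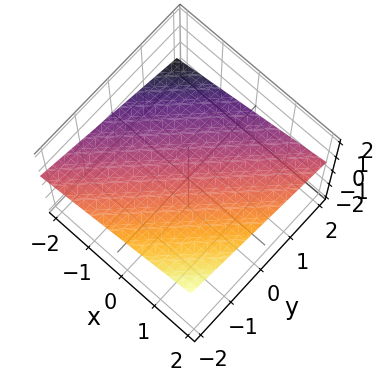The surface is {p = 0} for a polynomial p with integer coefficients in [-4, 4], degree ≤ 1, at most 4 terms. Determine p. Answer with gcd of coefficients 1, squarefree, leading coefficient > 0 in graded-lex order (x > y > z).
x - y - 3*z + 2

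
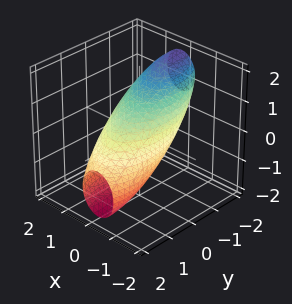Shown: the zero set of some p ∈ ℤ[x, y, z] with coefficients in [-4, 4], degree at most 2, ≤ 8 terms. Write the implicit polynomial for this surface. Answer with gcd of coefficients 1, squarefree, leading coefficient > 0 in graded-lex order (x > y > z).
1. The degree is 2 — a generic line meets the surface in up to 2 points.
2. Reading off the gridlines: among the integer gridlines, it crosses the x-axis at x ∈ {-1, 1}.
3. The integer polynomial consistent with all of this is the stated p.

3*x^2 + x*y + y^2 + 2*y*z + 2*z^2 - 3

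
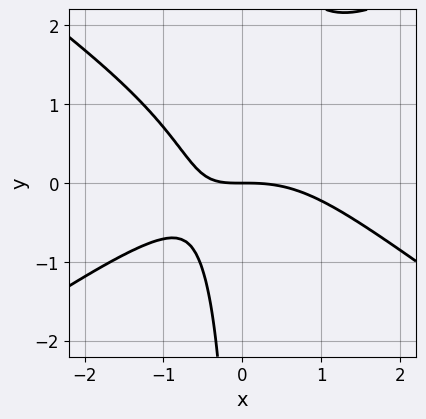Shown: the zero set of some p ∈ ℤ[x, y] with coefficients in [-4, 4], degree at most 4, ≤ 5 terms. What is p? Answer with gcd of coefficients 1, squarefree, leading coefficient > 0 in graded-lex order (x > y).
(a) The degree is 3 — a generic line meets the curve in up to 3 points.
(b) Observable constraints: one y-axis crossing is at y = 0; it meets the x-axis at x = 0 (among the integer gridlines).
(c) Solving for integer coefficients yields p as stated.

x^3 - 2*x*y^2 + 2*x*y + 2*y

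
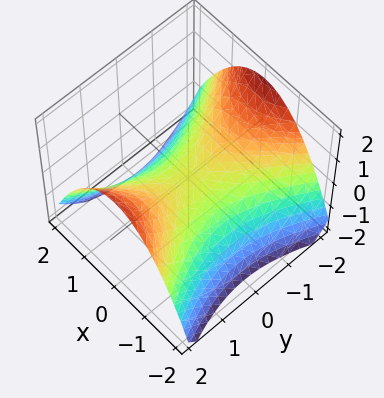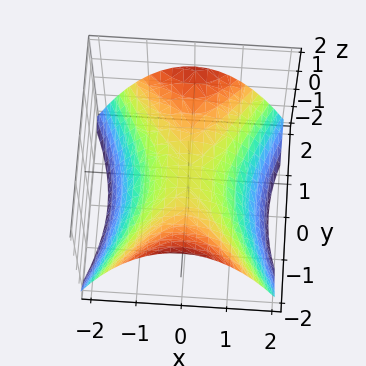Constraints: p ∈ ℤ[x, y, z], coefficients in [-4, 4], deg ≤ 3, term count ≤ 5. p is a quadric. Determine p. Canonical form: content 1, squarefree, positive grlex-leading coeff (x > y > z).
2*x^2 - y^2 + 3*z

Degree: a saddle surface; a quadric, so deg p = 2.
Symmetries: mirror symmetry y ↦ −y ⇒ only even powers of y; it's symmetric under x → −x, forcing even powers of x.
From the visible intercepts: one y-axis crossing is at y = 0; it crosses the z-axis at the gridline z = 0; it meets the x-axis at x = 0 (among the integer gridlines).
Solving for integer coefficients yields p as stated.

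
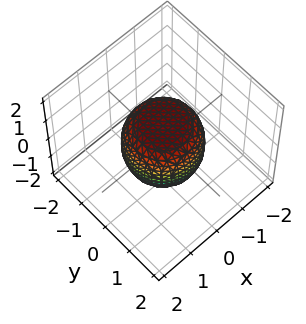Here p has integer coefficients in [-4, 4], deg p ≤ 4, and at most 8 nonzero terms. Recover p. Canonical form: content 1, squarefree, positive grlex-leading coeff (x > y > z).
deg p = 4. The shape is more complex than any degree-3 surface.
Symmetry: the surface is invariant under rotation about z: p = q(x² + y², z).
From the axis intercepts and sections: among the integer gridlines, it crosses the z-axis at z ∈ {-1, 1}; a circular section at z = 1 has radius between 0 and 1.
Together with the visible shape, these determine p as stated.

2*x^4 + 4*x^2*y^2 + 2*y^4 - x^2 - y^2 + 2*z^2 - 2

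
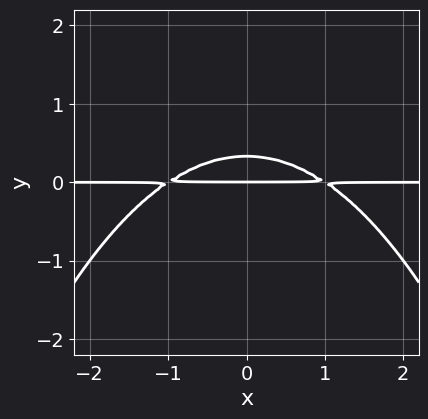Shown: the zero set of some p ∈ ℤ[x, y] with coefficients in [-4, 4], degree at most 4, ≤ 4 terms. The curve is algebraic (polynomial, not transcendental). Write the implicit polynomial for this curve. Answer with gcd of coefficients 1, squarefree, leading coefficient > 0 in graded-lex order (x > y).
x^2*y + 3*y^2 - y

(a) Degree: a generic line meets the curve in up to 3 points, so deg p = 3.
(b) Symmetries: mirror symmetry x ↦ −x ⇒ only even powers of x.
(c) From the axis intercepts and sections: it crosses the y-axis at the gridline y = 0; every point of the x-axis in the box is on the curve.
(d) The integer polynomial consistent with all of this is the stated p.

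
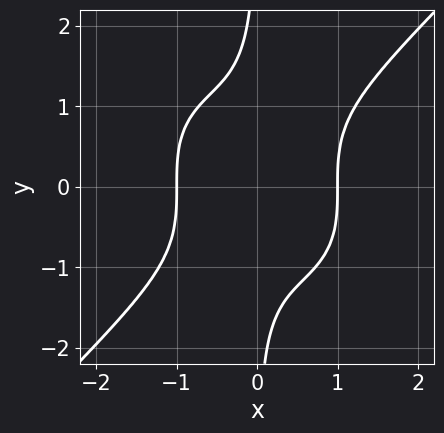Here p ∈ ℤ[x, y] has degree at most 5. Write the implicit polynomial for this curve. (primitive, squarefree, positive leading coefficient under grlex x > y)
x^4 - x*y^3 - 1

(a) deg p = 4. The shape is more complex than any degree-3 curve.
(b) From the visible intercepts: no y-intercept at any integer in the box; the x-axis gridline crossings are at x ∈ {-1, 1}.
(c) Together with the visible shape, these determine p as stated.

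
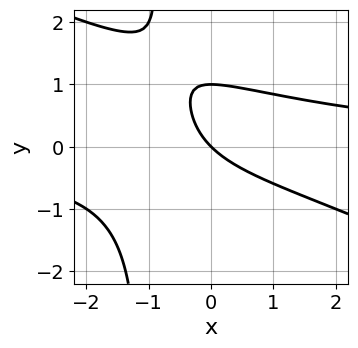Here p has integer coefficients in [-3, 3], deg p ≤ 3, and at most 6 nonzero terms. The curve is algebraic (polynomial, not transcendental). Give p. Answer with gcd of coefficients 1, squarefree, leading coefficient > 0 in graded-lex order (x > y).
First, the degree is 3 — no degree-2 curve has this shape.
Then, reading off the gridlines: it crosses the x-axis at the gridline x = 0; among the integer gridlines, it crosses the y-axis at y ∈ {0, 1}.
Finally, matching integer coefficients to the picture gives p.

x^2*y + 2*x*y^2 + 2*y^2 - 2*x - 2*y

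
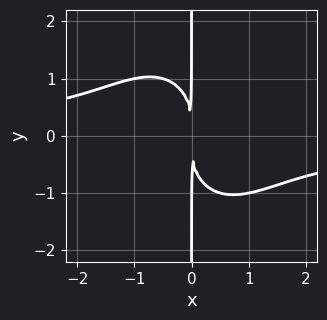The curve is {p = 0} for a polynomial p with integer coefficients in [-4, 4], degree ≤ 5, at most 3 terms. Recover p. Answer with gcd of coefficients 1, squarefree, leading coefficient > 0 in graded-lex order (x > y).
First, deg p = 4. A generic line meets the curve in up to 4 points.
Then, observable constraints: every point of the y-axis in the box is on the curve.
Finally, the integer polynomial consistent with all of this is the stated p.

2*x^3*y + x*y^3 + 3*x^2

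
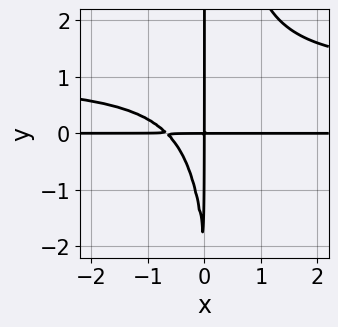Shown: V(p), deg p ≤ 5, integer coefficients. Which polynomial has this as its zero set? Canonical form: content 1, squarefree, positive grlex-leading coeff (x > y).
First, degree: no degree-3 curve has this shape, so deg p = 4.
Then, reading off the gridlines: every point of the y-axis in the box is on the curve; the visible x-axis segment lies entirely on the curve.
Finally, fitting integer coefficients to these (and the overall shape) gives p.

3*x^2*y^2 - 3*x^2*y - x*y^2 - 2*x*y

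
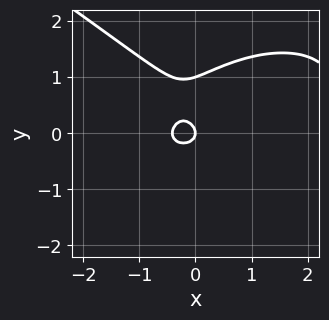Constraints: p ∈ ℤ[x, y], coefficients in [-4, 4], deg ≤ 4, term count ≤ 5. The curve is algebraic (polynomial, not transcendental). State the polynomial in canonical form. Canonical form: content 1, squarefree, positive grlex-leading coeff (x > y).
x^3 + 3*y^3 - 2*x^2 - 3*y^2 - x

First, deg p = 3. The shape is more complex than any degree-2 curve.
Next, from the axis intercepts and sections: it crosses the x-axis at the gridline x = 0; among the integer gridlines, it crosses the y-axis at y ∈ {0, 1}.
Finally, fitting integer coefficients to these (and the overall shape) gives p.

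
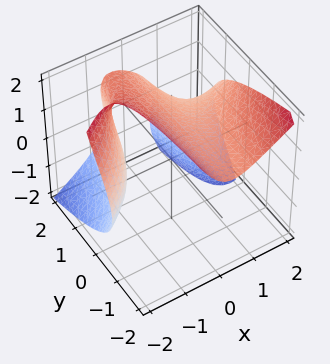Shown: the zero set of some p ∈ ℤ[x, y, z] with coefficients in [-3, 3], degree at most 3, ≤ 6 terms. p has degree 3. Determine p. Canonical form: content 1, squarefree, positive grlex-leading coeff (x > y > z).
x^3 - 2*x^2*y - 2*x*z^2 - z^3 + 2

1. The degree is 3 — no degree-2 surface has this shape.
2. Observable constraints: the surface avoids every integer y-axis point in the box.
3. Assembling these constraints gives the stated polynomial.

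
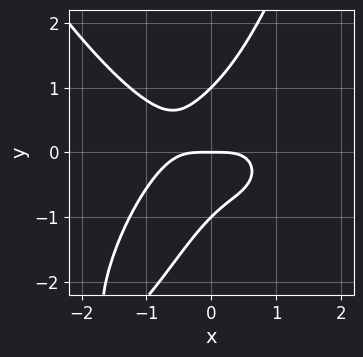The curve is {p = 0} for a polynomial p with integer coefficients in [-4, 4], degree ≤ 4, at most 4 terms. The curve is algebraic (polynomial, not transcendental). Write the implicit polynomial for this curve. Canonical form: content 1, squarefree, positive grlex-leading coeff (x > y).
(a) The degree is 4 — no degree-3 curve has this shape.
(b) Observable constraints: it meets the x-axis at x = 0 (among the integer gridlines); among the integer gridlines, it crosses the y-axis at y ∈ {-1, 0, 1}.
(c) These observations pin down the coefficients.

x^4 + 2*x*y^2 - y^3 + y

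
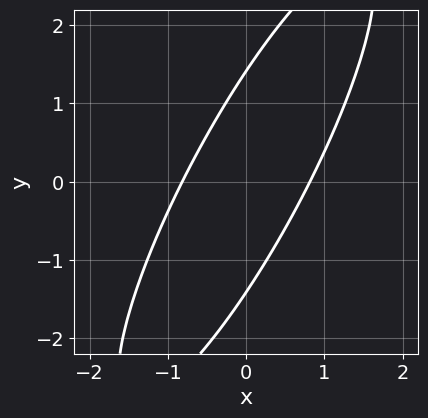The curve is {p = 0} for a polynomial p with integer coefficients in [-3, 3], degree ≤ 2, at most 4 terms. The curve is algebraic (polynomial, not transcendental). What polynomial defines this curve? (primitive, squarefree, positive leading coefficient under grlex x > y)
3*x^2 - 3*x*y + y^2 - 2

First, degree: the shape is more complex than any degree-1 curve, so deg p = 2.
Finally, solving for integer coefficients yields p as stated.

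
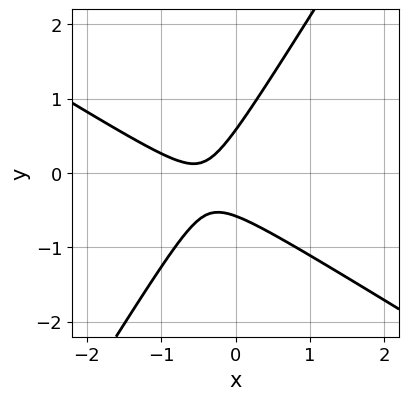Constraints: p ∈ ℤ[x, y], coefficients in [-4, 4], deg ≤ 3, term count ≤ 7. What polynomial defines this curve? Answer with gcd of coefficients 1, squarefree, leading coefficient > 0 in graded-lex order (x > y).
3*x^2 + 3*x*y - 3*y^2 + 3*x + 1

deg p = 2.
From the visible intercepts: it misses every integer gridline on the x-axis.
Together with the visible shape, these determine p as stated.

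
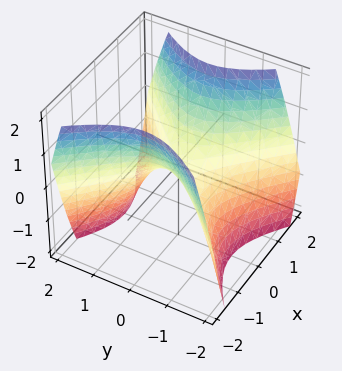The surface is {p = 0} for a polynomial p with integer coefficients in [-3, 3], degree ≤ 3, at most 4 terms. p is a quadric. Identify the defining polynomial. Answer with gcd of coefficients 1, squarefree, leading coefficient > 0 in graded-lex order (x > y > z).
x^2 - y^2 - z

First, deg p = 2. A saddle surface; a quadric.
Then, symmetries: it's symmetric under y → −y, forcing even powers of y; it's symmetric under x → −x, forcing even powers of x.
Then, from the axis intercepts and sections: one z-axis crossing is at z = 0; one x-axis crossing is at x = 0; it meets the y-axis at y = 0 (among the integer gridlines).
Finally, fitting integer coefficients to these (and the overall shape) gives p.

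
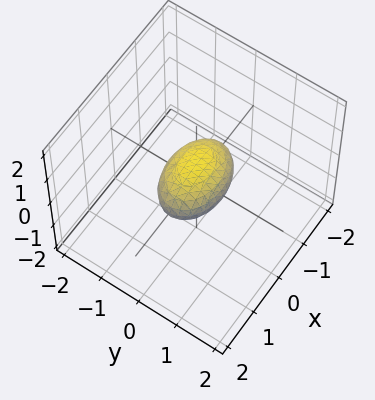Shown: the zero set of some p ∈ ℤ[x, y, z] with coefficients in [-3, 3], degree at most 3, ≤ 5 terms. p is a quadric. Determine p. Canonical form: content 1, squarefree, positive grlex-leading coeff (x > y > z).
(a) The degree is 2 — a closed, bounded, convex surface; a quadric.
(b) Symmetries: the x ↦ −x reflection is a symmetry, so x appears only in even powers; mirror symmetry y ↦ −y ⇒ only even powers of y; the z ↦ −z reflection is a symmetry, so z appears only in even powers.
(c) Against the integer gridlines: among the integer gridlines, it crosses the x-axis at x ∈ {-1, 1}.
(d) Fitting integer coefficients to these (and the overall shape) gives p.

x^2 + 2*y^2 + 2*z^2 - 1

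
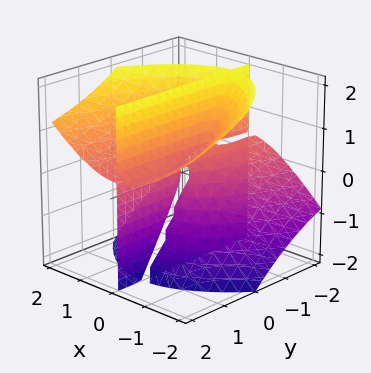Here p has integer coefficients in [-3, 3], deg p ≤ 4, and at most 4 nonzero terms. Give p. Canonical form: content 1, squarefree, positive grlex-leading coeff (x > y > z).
2*x^3 - 3*x*y*z - 2*x*z^2 + x*y

First, there are 2 components.
Then, deg p = 3.
Then, from the axis intercepts and sections: one x-axis crossing is at x = 0; the visible y-axis segment lies entirely on the surface; every point of the z-axis in the box is on the surface.
Finally, assembling these constraints gives the stated polynomial.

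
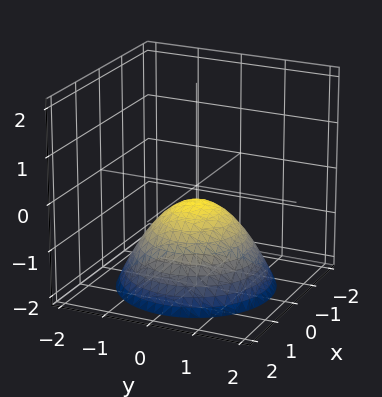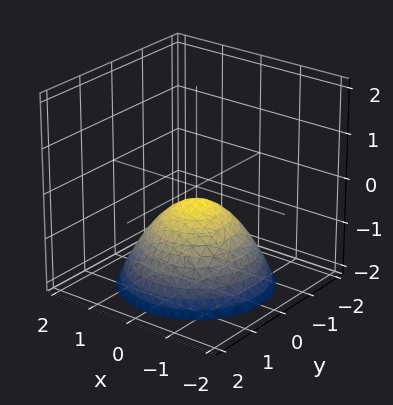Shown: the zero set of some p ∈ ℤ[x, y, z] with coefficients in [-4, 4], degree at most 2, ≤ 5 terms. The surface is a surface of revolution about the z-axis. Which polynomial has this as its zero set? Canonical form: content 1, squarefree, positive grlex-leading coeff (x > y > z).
2*x^2 + 2*y^2 + 3*z + 1

Degree: a generic line meets the surface in up to 2 points, so deg p = 2.
By symmetry, the z-axis is an axis of rotation, so x and y enter only as x² + y².
From the visible intercepts: a circular section at z = -1 has radius exactly 1; the surface avoids every integer y-axis point in the box; no x-intercept at any integer in the box.
These observations pin down the coefficients.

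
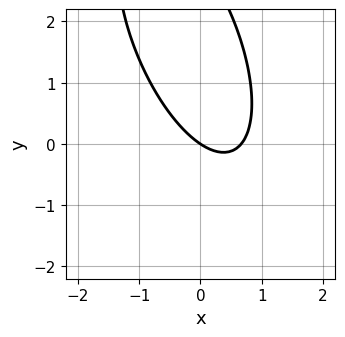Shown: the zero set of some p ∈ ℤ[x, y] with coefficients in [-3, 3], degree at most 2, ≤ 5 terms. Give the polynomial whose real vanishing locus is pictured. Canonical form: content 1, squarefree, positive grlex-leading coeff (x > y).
1. deg p = 2. The shape is more complex than any degree-1 curve.
2. From the axis intercepts and sections: it meets the y-axis at y = 0 (among the integer gridlines); it crosses the x-axis at the gridline x = 0.
3. Together with the visible shape, these determine p as stated.

3*x^2 + 2*x*y + y^2 - 2*x - 3*y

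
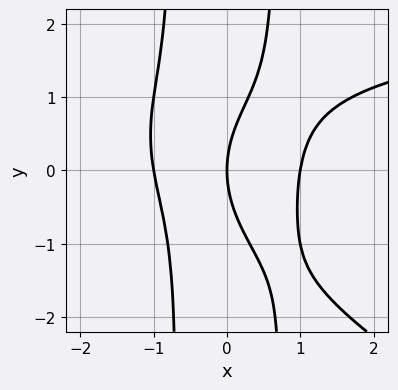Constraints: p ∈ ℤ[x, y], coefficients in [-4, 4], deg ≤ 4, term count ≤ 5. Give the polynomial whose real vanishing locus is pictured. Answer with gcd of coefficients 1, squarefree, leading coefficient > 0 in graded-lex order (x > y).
x^3*y + 2*x^2*y^2 - 3*x^3 - y^2 + 3*x

The degree is 4 — the shape is more complex than any degree-3 curve.
Checking where it meets the axes: among the integer gridlines, it crosses the x-axis at x ∈ {-1, 0, 1}; it meets the y-axis at y = 0 (among the integer gridlines).
The integer polynomial consistent with all of this is the stated p.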